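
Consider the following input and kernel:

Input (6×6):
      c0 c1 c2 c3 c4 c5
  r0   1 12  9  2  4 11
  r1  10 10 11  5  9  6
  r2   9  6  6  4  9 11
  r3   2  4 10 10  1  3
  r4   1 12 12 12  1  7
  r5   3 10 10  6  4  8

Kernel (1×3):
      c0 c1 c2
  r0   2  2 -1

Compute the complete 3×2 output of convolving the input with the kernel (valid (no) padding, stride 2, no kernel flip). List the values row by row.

17 18
24 11
14 47

Output[0,0]: The receptive field on the input at this output position is [1 12 9]. Elementwise product with the kernel and sum: 1·2 + 12·2 + 9·-1.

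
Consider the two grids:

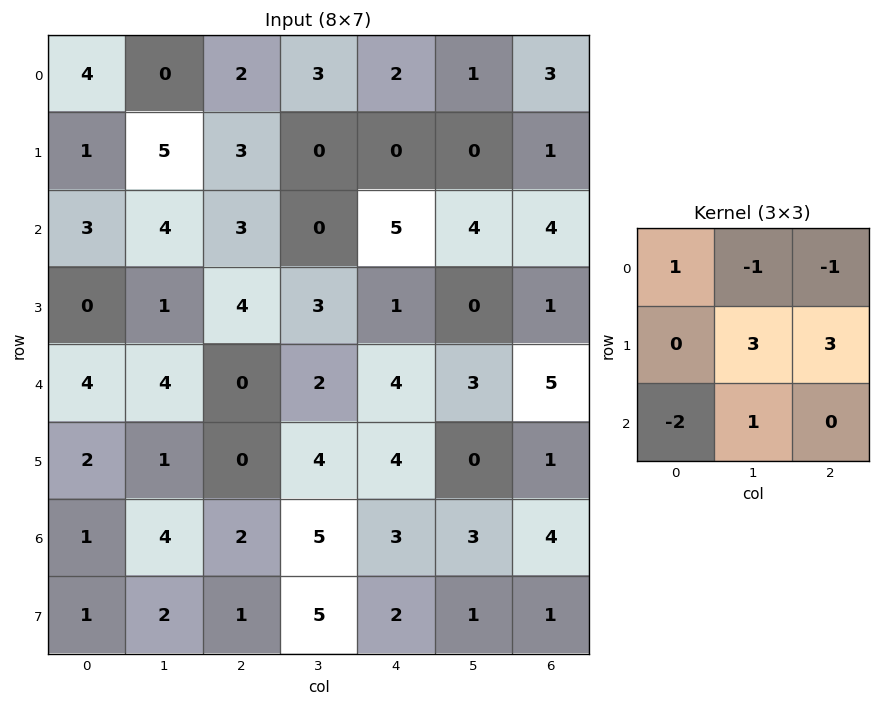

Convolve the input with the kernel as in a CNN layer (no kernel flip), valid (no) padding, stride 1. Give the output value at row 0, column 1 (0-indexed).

-1

The receptive field on the input at this output position is [0 2 3 / 5 3 0 / 4 3 0]. Elementwise product with the kernel and sum: 0·1 + 2·-1 + 3·-1 + 3·3 + 0·3 + 4·-2 + 3·1.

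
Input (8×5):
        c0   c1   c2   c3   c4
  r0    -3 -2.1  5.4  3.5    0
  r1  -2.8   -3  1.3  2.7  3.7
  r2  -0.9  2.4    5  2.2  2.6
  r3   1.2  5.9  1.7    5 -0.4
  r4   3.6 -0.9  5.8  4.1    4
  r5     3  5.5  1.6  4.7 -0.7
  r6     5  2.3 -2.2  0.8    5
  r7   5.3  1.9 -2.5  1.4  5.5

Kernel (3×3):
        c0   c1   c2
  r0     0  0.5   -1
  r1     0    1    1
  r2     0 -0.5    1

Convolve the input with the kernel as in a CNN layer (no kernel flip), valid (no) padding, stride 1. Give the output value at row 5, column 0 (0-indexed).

The receptive field on the input at this output position is [3 5.5 1.6 / 5 2.3 -2.2 / 5.3 1.9 -2.5]. Elementwise product with the kernel and sum: 5.5·0.5 + 1.6·-1 + 2.3·1 + -2.2·1 + 1.9·-0.5 + -2.5·1.

-2.2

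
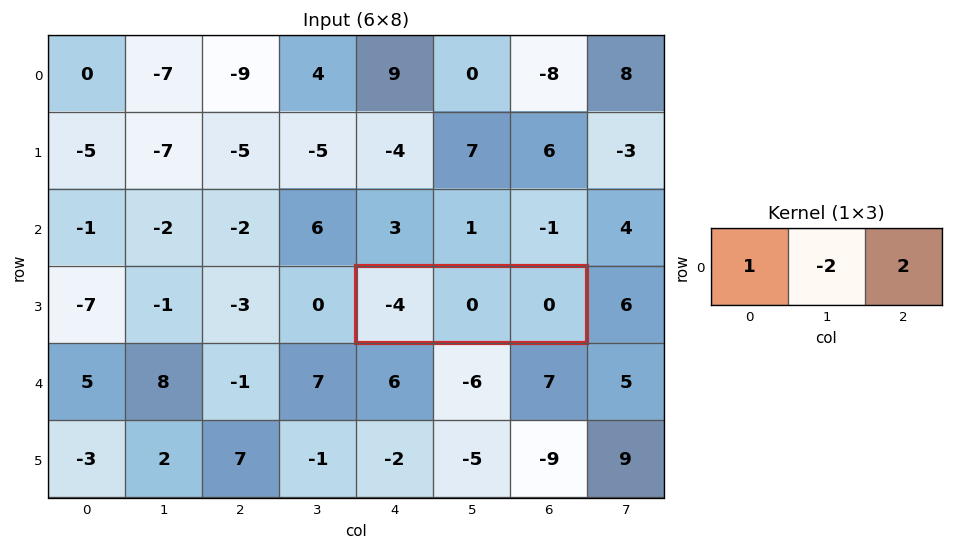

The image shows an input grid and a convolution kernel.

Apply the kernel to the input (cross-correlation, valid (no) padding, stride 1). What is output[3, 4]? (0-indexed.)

-4

The receptive field on the input at this output position is [-4 0 0]. Elementwise product with the kernel and sum: -4·1 + 0·-2 + 0·2.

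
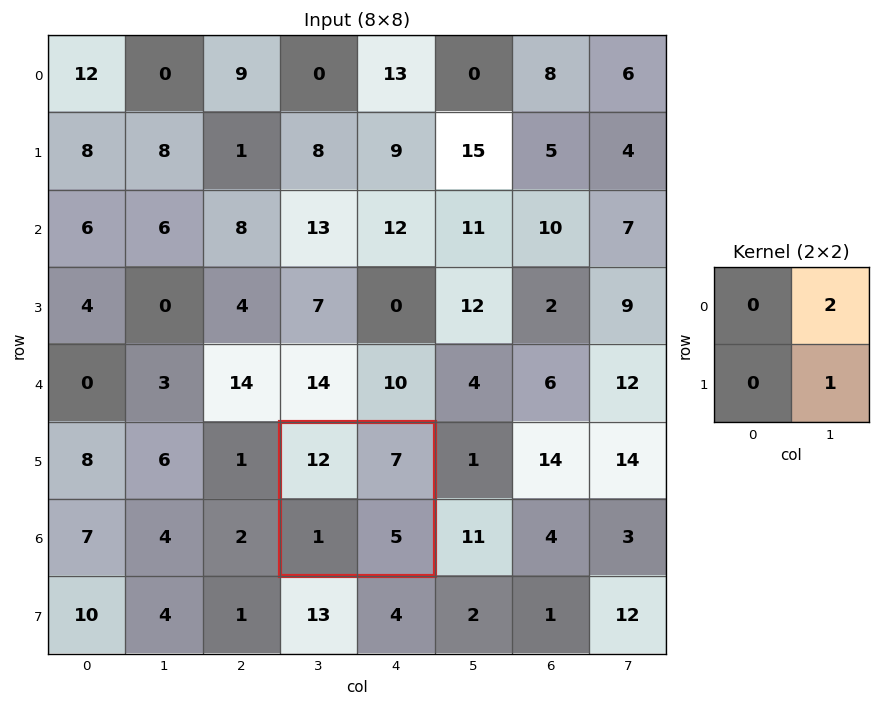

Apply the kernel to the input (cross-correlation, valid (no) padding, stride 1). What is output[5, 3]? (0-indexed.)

19

The receptive field on the input at this output position is [12 7 / 1 5]. Elementwise product with the kernel and sum: 7·2 + 5·1.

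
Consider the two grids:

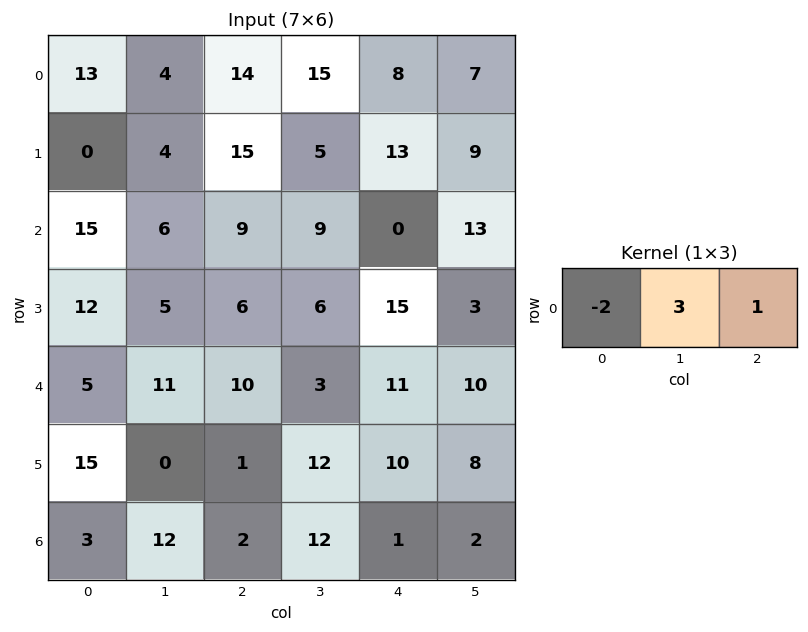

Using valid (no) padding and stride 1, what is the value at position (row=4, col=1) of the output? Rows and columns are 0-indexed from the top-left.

11

The receptive field on the input at this output position is [11 10 3]. Elementwise product with the kernel and sum: 11·-2 + 10·3 + 3·1.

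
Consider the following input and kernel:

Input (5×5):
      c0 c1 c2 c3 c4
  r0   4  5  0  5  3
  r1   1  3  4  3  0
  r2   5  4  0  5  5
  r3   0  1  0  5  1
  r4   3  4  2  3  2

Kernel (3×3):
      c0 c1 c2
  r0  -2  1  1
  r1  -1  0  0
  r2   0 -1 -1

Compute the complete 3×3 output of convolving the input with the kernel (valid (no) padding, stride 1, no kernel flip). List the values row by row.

Output[0,0]: The receptive field on the input at this output position is [4 5 0 / 1 3 4 / 5 4 0]. Elementwise product with the kernel and sum: 4·-2 + 5·1 + 0·1 + 1·-1 + 4·-1 + 0·-1.

-8 -13 -6
-1 -8 -11
-12 -9 5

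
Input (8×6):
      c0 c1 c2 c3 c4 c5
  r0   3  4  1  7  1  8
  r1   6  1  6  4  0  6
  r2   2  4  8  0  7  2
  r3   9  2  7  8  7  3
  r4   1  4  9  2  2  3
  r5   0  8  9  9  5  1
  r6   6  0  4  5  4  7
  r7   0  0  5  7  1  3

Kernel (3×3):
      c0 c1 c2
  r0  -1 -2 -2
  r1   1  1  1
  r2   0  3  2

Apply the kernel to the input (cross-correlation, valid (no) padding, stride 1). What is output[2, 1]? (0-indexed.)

28

The receptive field on the input at this output position is [4 8 0 / 2 7 8 / 4 9 2]. Elementwise product with the kernel and sum: 4·-1 + 8·-2 + 0·-2 + 2·1 + 7·1 + 8·1 + 9·3 + 2·2.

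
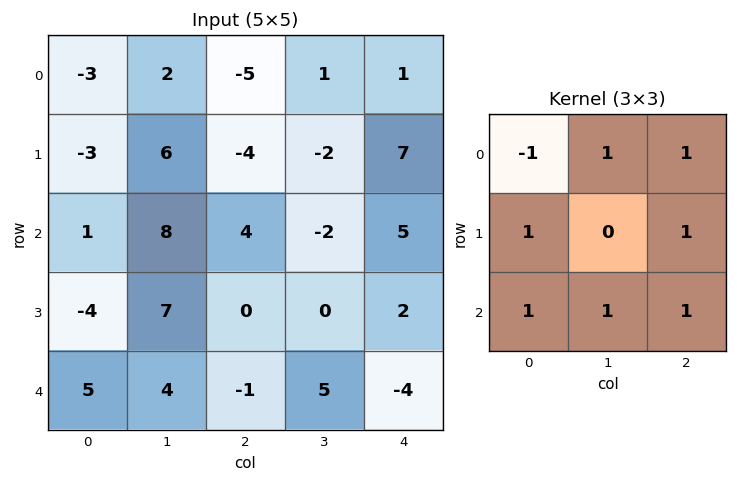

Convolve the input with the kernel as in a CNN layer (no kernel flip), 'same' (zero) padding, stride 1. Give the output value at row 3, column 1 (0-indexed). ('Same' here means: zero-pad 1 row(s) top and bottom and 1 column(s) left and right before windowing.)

The receptive field on the zero-padded input at this output position is [1 8 4 / -4 7 0 / 5 4 -1]. Elementwise product with the kernel and sum: 1·-1 + 8·1 + 4·1 + -4·1 + 0·1 + 5·1 + 4·1 + -1·1.

15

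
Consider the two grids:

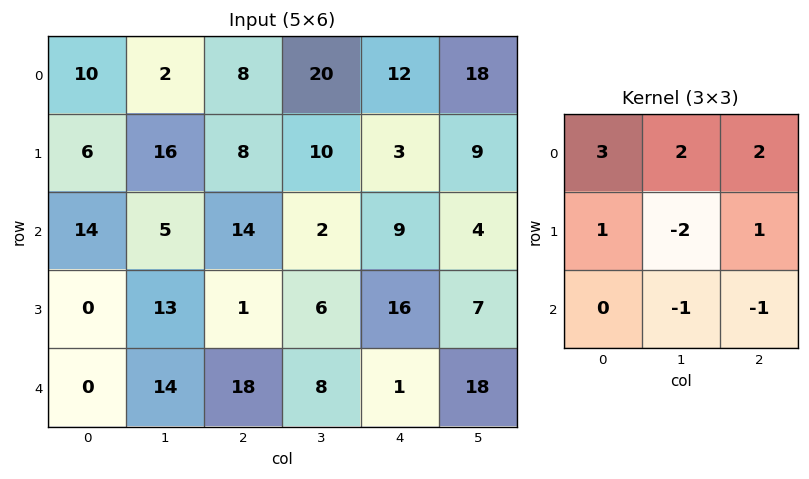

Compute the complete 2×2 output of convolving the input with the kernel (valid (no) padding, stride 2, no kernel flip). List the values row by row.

13 68
23 60

Output[0,0]: The receptive field on the input at this output position is [10 2 8 / 6 16 8 / 14 5 14]. Elementwise product with the kernel and sum: 10·3 + 2·2 + 8·2 + 6·1 + 16·-2 + 8·1 + 5·-1 + 14·-1.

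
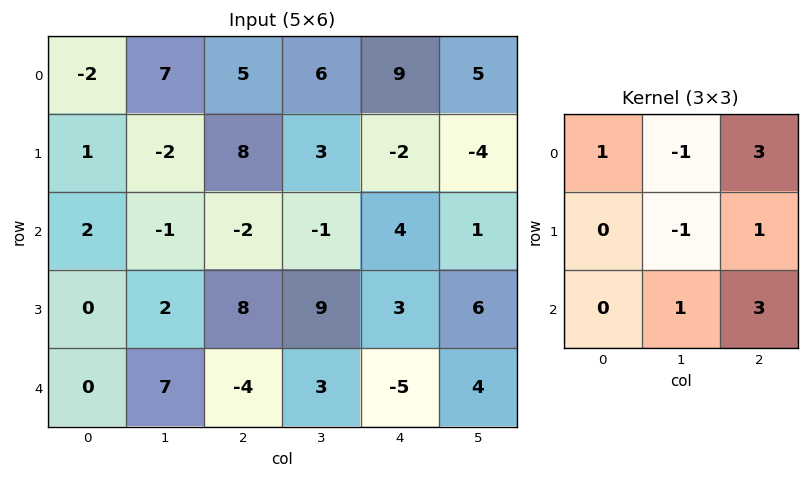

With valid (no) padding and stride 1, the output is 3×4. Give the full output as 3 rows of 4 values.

Output[0,0]: The receptive field on the input at this output position is [-2 7 5 / 1 -2 8 / 2 -1 -2]. Elementwise product with the kernel and sum: -2·1 + 7·-1 + 5·3 + -2·-1 + 8·1 + -1·1 + -2·3.

9 10 32 17
52 35 22 11
-2 4 -7 8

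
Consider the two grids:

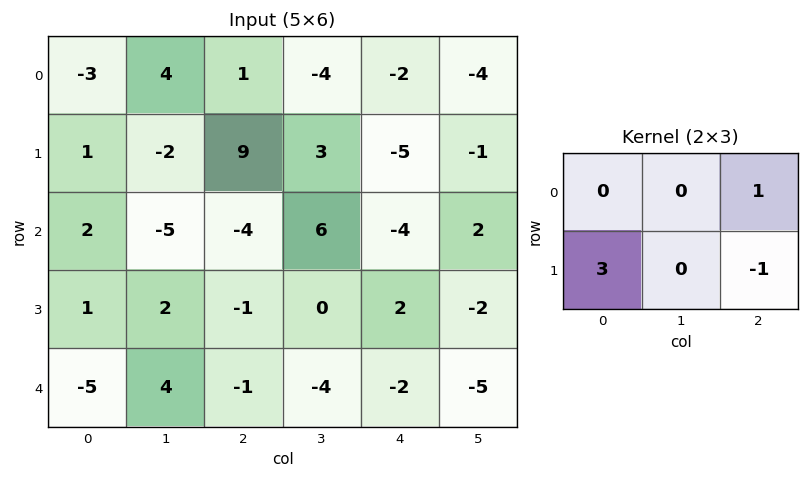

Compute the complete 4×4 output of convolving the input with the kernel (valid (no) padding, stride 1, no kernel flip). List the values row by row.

Output[0,0]: The receptive field on the input at this output position is [-3 4 1 / 1 -2 9]. Elementwise product with the kernel and sum: 1·1 + 1·3 + 9·-1.

-5 -13 30 6
19 -18 -13 15
0 12 -9 4
-15 16 1 -9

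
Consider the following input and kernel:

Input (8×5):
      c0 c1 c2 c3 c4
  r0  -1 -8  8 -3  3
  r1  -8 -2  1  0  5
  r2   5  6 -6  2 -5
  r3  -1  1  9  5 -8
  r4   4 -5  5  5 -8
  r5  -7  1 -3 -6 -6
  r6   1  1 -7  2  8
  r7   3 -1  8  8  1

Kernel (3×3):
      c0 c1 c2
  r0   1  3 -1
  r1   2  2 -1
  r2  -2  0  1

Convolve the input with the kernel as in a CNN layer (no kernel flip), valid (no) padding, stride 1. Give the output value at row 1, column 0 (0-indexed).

24

The receptive field on the input at this output position is [-8 -2 1 / 5 6 -6 / -1 1 9]. Elementwise product with the kernel and sum: -8·1 + -2·3 + 1·-1 + 5·2 + 6·2 + -6·-1 + -1·-2 + 9·1.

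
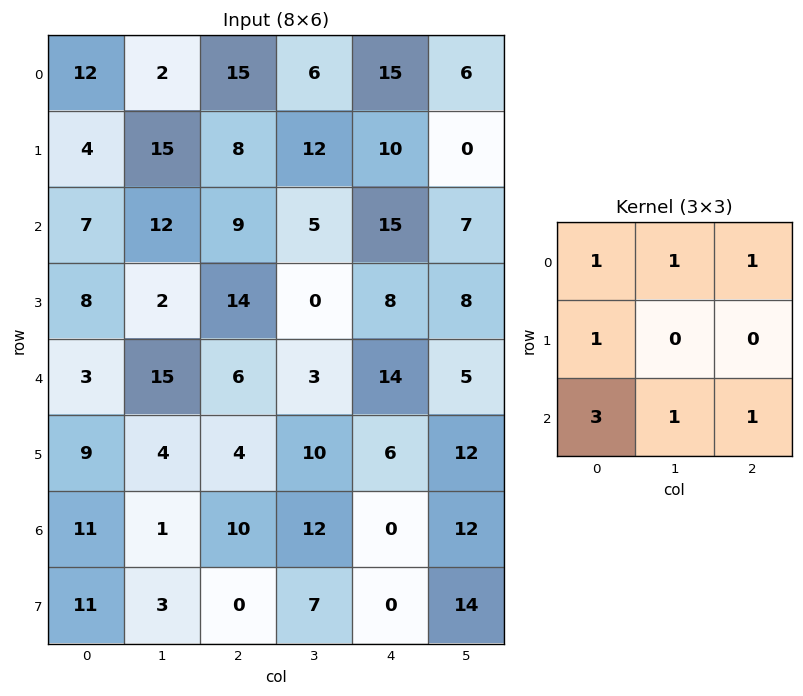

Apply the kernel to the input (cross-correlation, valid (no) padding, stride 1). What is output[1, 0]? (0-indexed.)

74

The receptive field on the input at this output position is [4 15 8 / 7 12 9 / 8 2 14]. Elementwise product with the kernel and sum: 4·1 + 15·1 + 8·1 + 7·1 + 8·3 + 2·1 + 14·1.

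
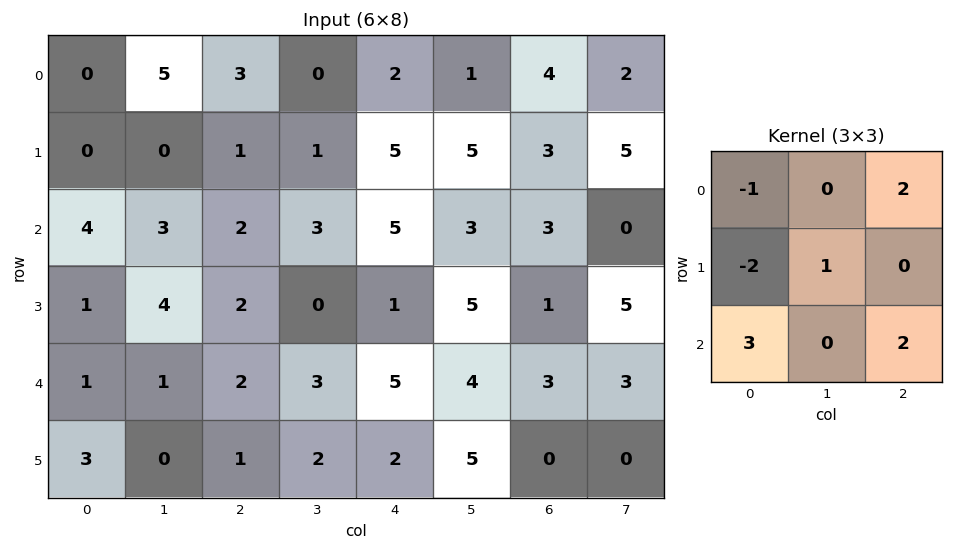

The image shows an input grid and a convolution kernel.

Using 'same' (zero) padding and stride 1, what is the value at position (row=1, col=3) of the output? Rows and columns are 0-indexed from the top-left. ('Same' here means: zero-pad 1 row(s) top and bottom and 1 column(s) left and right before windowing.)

16

The receptive field on the zero-padded input at this output position is [3 0 2 / 1 1 5 / 2 3 5]. Elementwise product with the kernel and sum: 3·-1 + 2·2 + 1·-2 + 1·1 + 2·3 + 5·2.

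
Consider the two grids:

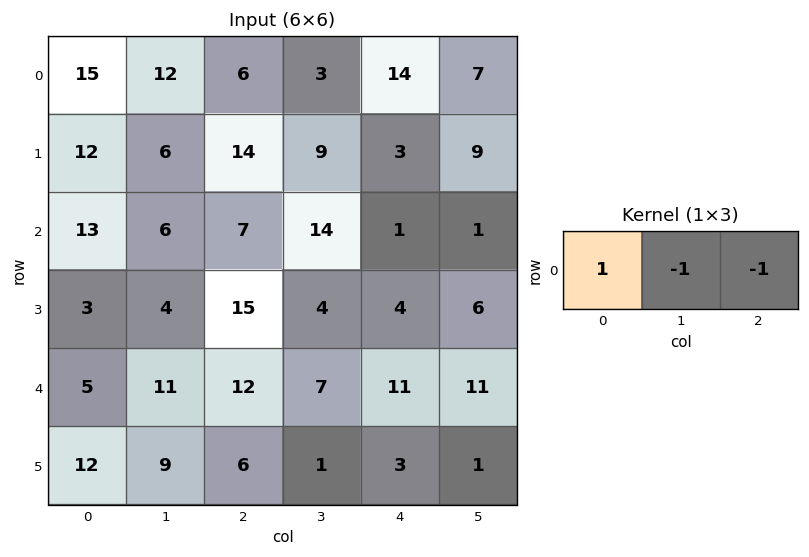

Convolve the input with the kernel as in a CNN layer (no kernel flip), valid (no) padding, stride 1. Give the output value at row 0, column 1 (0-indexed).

3

The receptive field on the input at this output position is [12 6 3]. Elementwise product with the kernel and sum: 12·1 + 6·-1 + 3·-1.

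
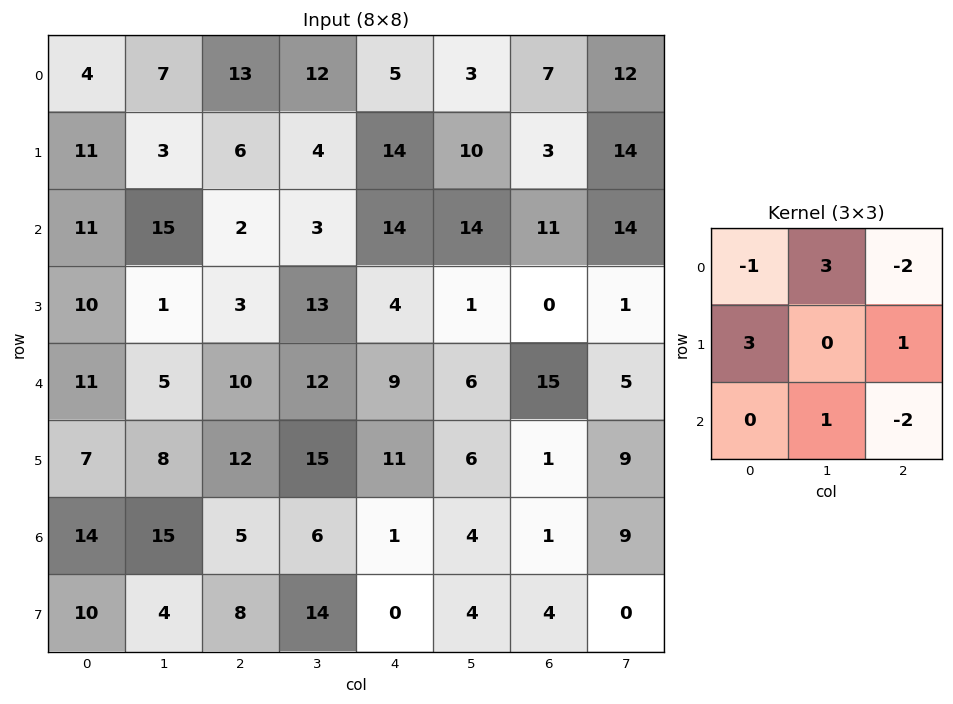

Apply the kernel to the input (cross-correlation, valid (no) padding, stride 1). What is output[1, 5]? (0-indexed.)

25

The receptive field on the input at this output position is [10 3 14 / 14 11 14 / 1 0 1]. Elementwise product with the kernel and sum: 10·-1 + 3·3 + 14·-2 + 14·3 + 14·1 + 0·1 + 1·-2.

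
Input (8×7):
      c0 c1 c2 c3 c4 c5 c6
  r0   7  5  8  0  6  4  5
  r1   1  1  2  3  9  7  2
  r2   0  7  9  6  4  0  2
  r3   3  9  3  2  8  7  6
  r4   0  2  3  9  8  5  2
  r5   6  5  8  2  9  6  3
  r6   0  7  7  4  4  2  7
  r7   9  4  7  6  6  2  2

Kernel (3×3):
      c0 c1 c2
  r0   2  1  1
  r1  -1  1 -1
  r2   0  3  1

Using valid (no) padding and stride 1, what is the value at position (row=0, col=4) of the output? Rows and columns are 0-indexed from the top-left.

The receptive field on the input at this output position is [6 4 5 / 9 7 2 / 4 0 2]. Elementwise product with the kernel and sum: 6·2 + 4·1 + 5·1 + 9·-1 + 7·1 + 2·-1 + 0·3 + 2·1.

19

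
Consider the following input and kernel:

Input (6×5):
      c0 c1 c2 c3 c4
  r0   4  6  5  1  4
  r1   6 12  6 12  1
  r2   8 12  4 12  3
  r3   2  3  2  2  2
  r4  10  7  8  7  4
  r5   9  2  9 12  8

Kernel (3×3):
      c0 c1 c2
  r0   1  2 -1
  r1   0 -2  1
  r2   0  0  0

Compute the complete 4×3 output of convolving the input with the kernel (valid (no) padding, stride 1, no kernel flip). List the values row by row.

Output[0,0]: The receptive field on the input at this output position is [4 6 5 / 6 12 6 / 8 12 4]. Elementwise product with the kernel and sum: 4·1 + 6·2 + 5·-1 + 12·-2 + 6·1.

-7 15 -20
4 16 8
24 6 23
0 -4 -6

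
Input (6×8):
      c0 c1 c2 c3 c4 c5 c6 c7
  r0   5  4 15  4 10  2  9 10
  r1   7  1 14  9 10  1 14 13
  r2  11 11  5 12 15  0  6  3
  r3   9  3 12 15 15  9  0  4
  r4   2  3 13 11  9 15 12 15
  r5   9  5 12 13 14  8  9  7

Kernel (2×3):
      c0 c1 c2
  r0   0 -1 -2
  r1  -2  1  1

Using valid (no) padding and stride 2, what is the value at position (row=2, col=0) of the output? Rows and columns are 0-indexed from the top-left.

-30

The receptive field on the input at this output position is [2 3 13 / 9 5 12]. Elementwise product with the kernel and sum: 3·-1 + 13·-2 + 9·-2 + 5·1 + 12·1.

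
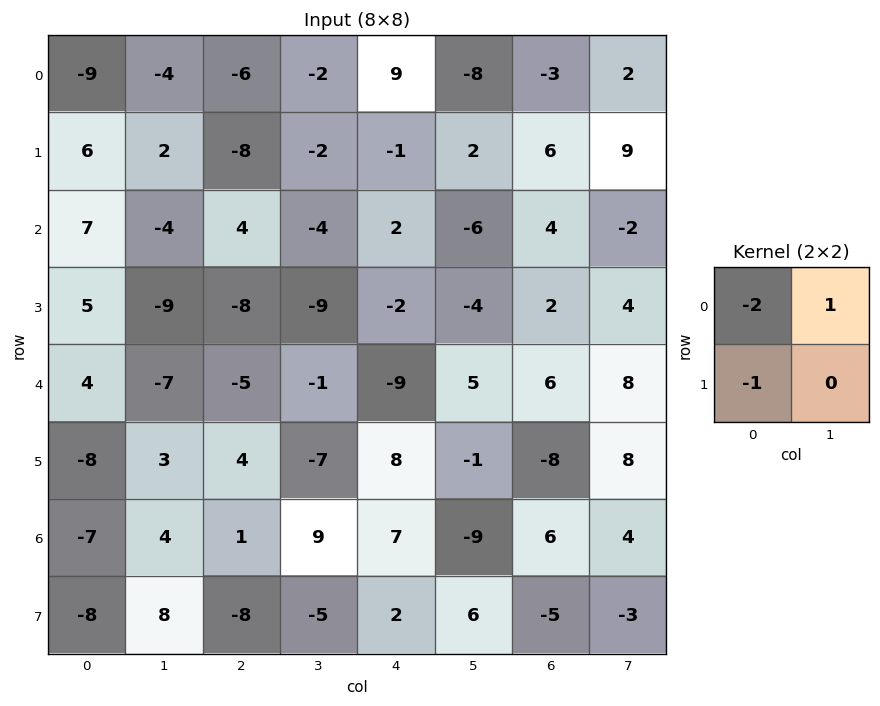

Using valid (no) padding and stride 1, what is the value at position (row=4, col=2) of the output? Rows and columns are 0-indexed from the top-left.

The receptive field on the input at this output position is [-5 -1 / 4 -7]. Elementwise product with the kernel and sum: -5·-2 + -1·1 + 4·-1.

5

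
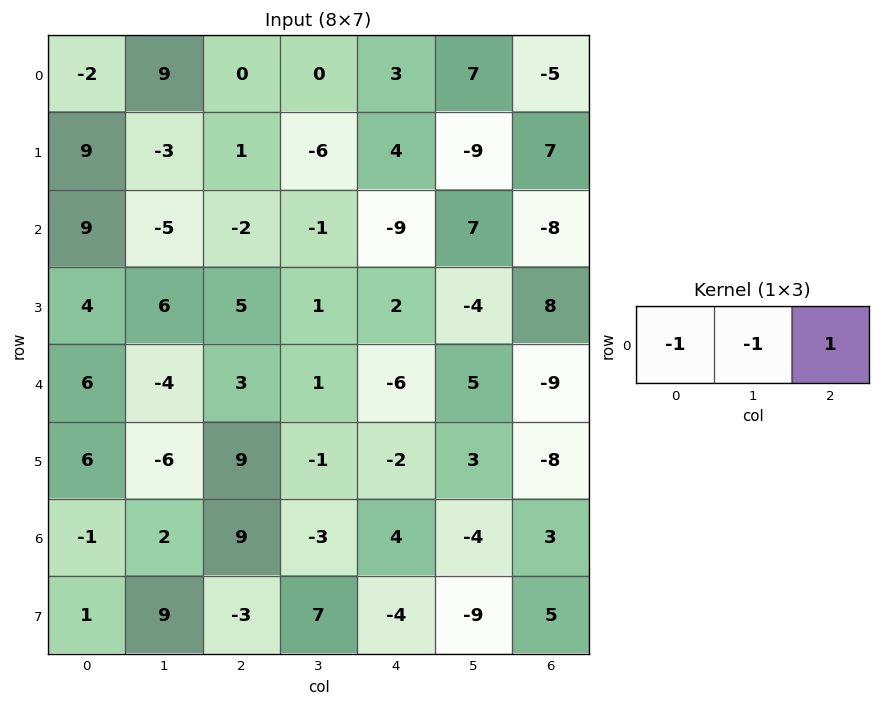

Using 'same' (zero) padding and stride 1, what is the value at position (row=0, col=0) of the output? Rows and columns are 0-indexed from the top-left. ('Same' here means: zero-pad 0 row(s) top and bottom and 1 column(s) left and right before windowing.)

11

The receptive field on the zero-padded input at this output position is [0 -2 9]. Elementwise product with the kernel and sum: 0·-1 + -2·-1 + 9·1.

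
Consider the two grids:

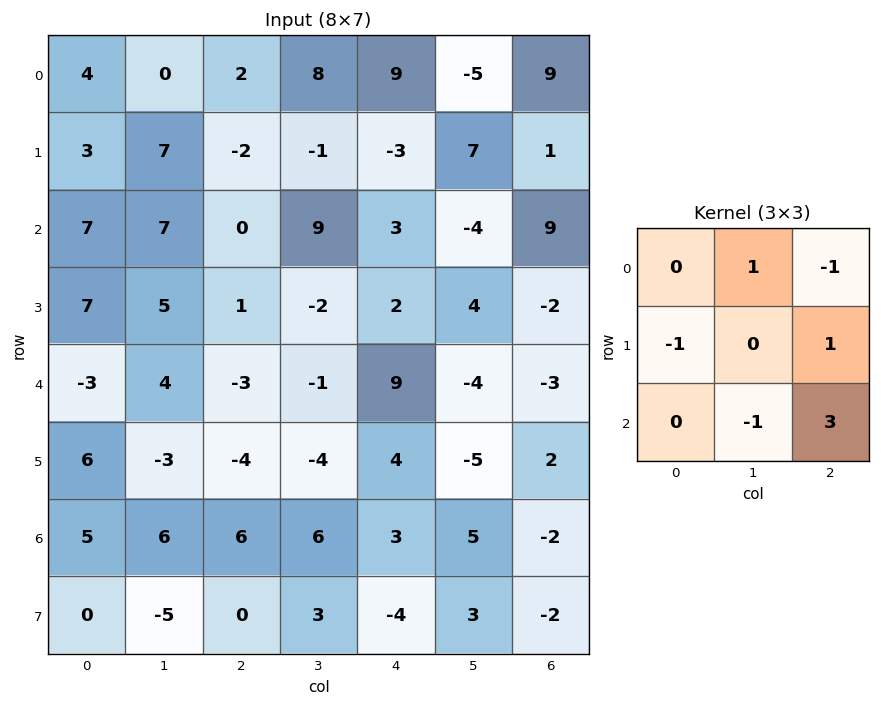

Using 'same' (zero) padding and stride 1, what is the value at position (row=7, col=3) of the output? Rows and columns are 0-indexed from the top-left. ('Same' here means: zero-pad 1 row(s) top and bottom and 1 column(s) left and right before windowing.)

The receptive field on the zero-padded input at this output position is [6 6 3 / 0 3 -4 / 0 0 0]. Elementwise product with the kernel and sum: 6·1 + 3·-1 + 0·-1 + -4·1 + 0·-1 + 0·3.

-1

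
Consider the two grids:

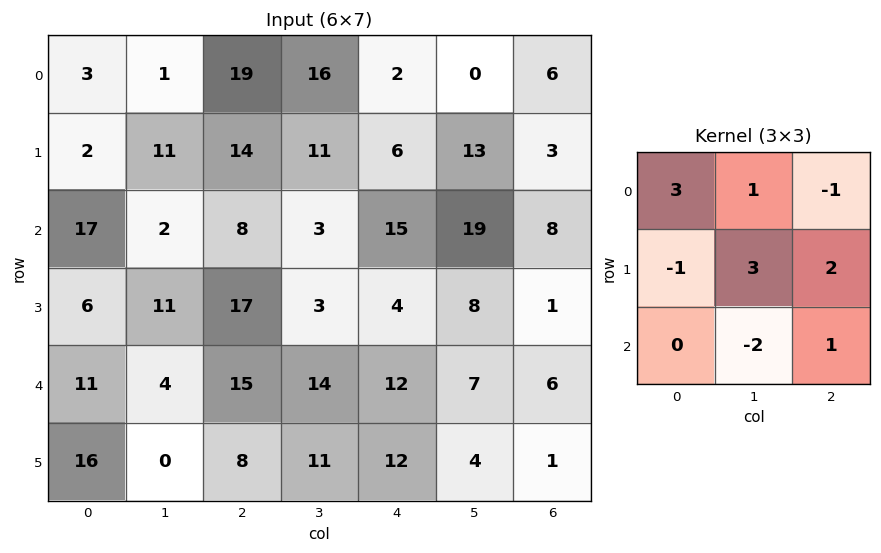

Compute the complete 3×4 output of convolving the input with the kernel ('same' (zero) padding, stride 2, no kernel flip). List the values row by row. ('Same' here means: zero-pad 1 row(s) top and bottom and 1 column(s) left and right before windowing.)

18 71 -9 12
45 33 106 45
4 111 21 34

Output[0,0]: The receptive field on the zero-padded input at this output position is [0 0 0 / 0 3 1 / 0 2 11]. Elementwise product with the kernel and sum: 0·3 + 0·1 + 0·-1 + 0·-1 + 3·3 + 1·2 + 2·-2 + 11·1.
Output[0,1]: The receptive field on the zero-padded input at this output position is [0 0 0 / 1 19 16 / 11 14 11]. Elementwise product with the kernel and sum: 0·3 + 0·1 + 0·-1 + 1·-1 + 19·3 + 16·2 + 14·-2 + 11·1.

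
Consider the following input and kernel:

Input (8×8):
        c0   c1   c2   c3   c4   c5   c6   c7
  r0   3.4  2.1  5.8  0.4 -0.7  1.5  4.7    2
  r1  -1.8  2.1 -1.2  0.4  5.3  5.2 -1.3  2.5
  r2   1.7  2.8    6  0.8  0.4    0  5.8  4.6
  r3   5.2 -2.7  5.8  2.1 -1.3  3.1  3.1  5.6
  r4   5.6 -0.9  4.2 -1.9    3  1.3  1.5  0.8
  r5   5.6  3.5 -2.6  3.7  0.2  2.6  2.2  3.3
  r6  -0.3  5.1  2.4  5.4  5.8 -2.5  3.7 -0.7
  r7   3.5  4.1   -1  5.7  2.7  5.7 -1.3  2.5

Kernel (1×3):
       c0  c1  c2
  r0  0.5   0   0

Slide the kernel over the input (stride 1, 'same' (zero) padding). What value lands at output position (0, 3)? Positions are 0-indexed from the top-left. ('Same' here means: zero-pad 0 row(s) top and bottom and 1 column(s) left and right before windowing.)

The receptive field on the zero-padded input at this output position is [5.8 0.4 -0.7]. Elementwise product with the kernel and sum: 5.8·0.5.

2.9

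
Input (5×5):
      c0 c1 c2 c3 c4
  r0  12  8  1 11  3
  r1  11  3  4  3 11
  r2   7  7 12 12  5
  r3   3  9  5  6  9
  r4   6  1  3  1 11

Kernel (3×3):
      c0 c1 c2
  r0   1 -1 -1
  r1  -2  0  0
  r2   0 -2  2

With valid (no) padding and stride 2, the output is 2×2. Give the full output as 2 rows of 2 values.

-9 -35
-14 5

Output[0,0]: The receptive field on the input at this output position is [12 8 1 / 11 3 4 / 7 7 12]. Elementwise product with the kernel and sum: 12·1 + 8·-1 + 1·-1 + 11·-2 + 7·-2 + 12·2.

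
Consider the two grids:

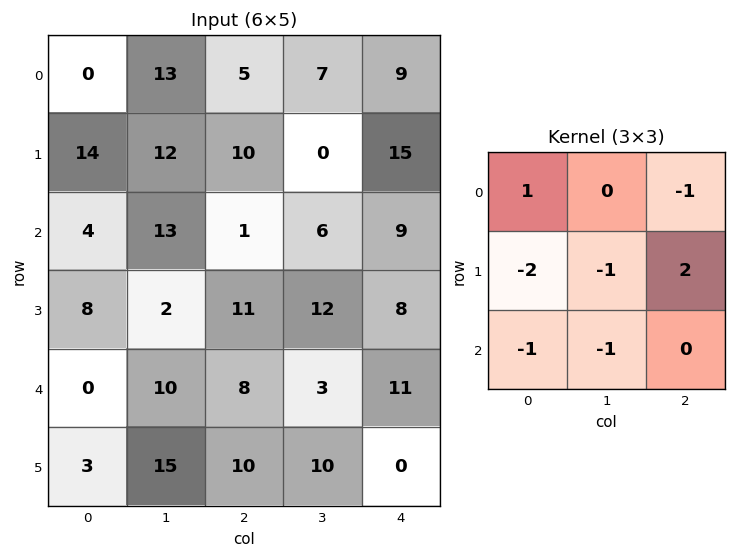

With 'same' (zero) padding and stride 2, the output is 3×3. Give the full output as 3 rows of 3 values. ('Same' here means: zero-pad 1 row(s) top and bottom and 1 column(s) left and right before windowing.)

12 -39 -38
2 -16 -41
15 -57 -15

Output[0,0]: The receptive field on the zero-padded input at this output position is [0 0 0 / 0 0 13 / 0 14 12]. Elementwise product with the kernel and sum: 0·1 + 0·-1 + 0·-2 + 0·-1 + 13·2 + 0·-1 + 14·-1.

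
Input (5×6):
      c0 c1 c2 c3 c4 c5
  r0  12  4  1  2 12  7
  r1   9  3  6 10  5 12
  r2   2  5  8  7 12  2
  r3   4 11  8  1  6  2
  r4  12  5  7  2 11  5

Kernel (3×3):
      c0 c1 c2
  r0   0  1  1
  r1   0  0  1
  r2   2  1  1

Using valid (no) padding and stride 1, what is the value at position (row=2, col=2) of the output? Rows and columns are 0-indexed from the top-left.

52

The receptive field on the input at this output position is [8 7 12 / 8 1 6 / 7 2 11]. Elementwise product with the kernel and sum: 7·1 + 12·1 + 6·1 + 7·2 + 2·1 + 11·1.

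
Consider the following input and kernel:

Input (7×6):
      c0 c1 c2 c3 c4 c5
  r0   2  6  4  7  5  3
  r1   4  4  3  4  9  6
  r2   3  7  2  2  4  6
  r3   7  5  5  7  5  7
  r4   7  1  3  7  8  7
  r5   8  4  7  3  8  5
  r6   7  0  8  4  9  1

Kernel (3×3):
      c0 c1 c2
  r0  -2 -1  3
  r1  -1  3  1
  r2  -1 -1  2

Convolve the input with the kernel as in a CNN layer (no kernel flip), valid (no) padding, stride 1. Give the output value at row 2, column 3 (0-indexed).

24

The receptive field on the input at this output position is [2 4 6 / 7 5 7 / 7 8 7]. Elementwise product with the kernel and sum: 2·-2 + 4·-1 + 6·3 + 7·-1 + 5·3 + 7·1 + 7·-1 + 8·-1 + 7·2.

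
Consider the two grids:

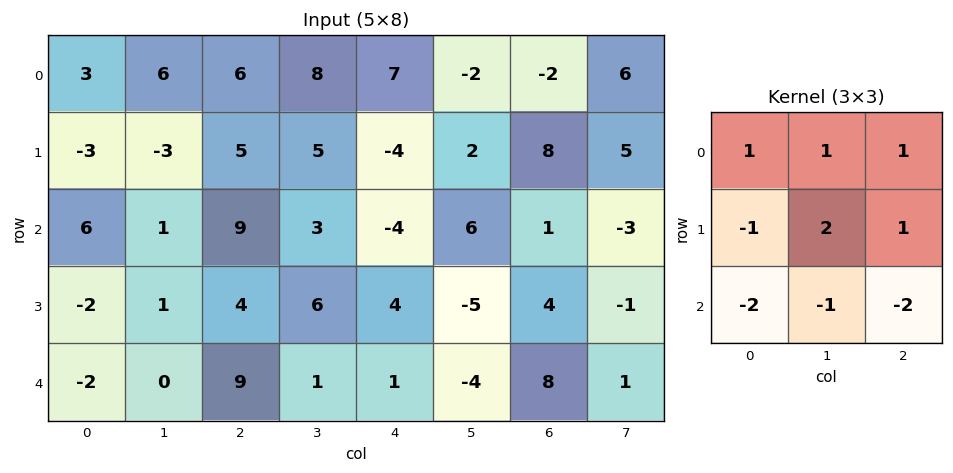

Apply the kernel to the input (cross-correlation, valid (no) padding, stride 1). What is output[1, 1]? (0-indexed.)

9

The receptive field on the input at this output position is [-3 5 5 / 1 9 3 / 1 4 6]. Elementwise product with the kernel and sum: -3·1 + 5·1 + 5·1 + 1·-1 + 9·2 + 3·1 + 1·-2 + 4·-1 + 6·-2.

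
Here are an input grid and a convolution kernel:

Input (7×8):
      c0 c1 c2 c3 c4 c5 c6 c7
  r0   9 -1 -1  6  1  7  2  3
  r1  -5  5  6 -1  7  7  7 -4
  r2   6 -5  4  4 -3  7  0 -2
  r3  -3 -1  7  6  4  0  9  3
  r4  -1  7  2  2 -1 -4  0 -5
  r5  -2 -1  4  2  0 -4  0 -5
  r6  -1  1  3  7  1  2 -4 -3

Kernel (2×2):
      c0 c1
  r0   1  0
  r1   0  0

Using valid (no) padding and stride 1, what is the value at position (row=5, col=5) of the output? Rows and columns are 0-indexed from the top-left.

The receptive field on the input at this output position is [-4 0 / 2 -4]. Elementwise product with the kernel and sum: -4·1.

-4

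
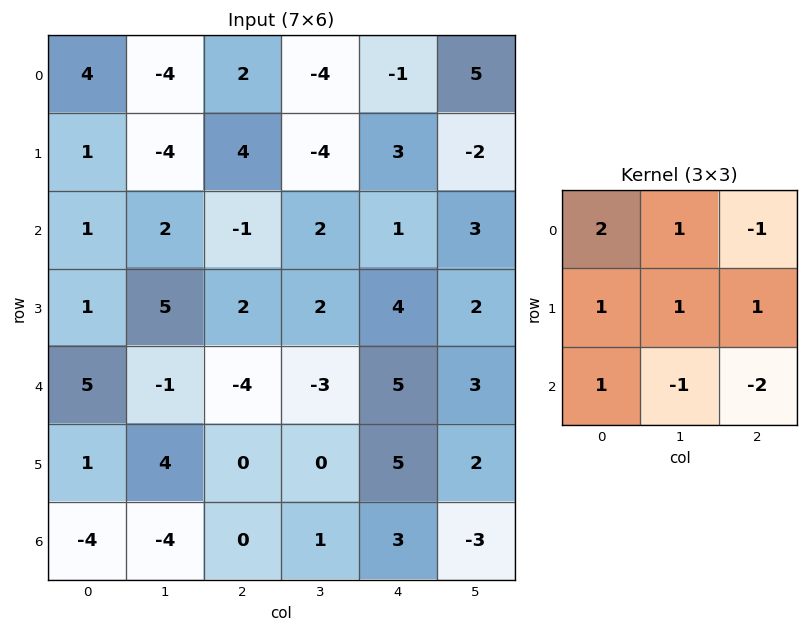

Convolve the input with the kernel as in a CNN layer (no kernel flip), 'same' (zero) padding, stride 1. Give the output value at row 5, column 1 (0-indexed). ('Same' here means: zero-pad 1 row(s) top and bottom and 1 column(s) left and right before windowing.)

18

The receptive field on the zero-padded input at this output position is [5 -1 -4 / 1 4 0 / -4 -4 0]. Elementwise product with the kernel and sum: 5·2 + -1·1 + -4·-1 + 1·1 + 4·1 + 0·1 + -4·1 + -4·-1 + 0·-2.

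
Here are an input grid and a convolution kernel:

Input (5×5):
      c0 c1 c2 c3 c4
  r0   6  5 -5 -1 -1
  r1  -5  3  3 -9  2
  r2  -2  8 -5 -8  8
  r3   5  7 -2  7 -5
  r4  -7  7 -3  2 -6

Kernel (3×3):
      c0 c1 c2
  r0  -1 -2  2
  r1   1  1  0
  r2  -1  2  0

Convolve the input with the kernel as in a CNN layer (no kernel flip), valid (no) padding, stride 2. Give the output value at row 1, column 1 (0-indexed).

49

The receptive field on the input at this output position is [-5 -8 8 / -2 7 -5 / -3 2 -6]. Elementwise product with the kernel and sum: -5·-1 + -8·-2 + 8·2 + -2·1 + 7·1 + -3·-1 + 2·2.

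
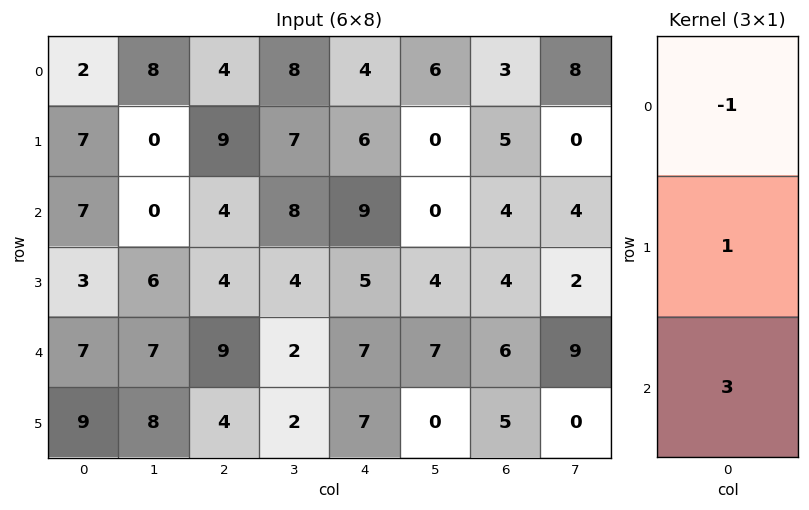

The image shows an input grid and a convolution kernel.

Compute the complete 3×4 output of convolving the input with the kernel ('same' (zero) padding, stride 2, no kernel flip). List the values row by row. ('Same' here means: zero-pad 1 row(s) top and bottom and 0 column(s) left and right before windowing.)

Output[0,0]: The receptive field on the zero-padded input at this output position is [0 / 2 / 7]. Elementwise product with the kernel and sum: 0·-1 + 2·1 + 7·3.
Output[0,1]: The receptive field on the zero-padded input at this output position is [0 / 4 / 9]. Elementwise product with the kernel and sum: 0·-1 + 4·1 + 9·3.

23 31 22 18
9 7 18 11
31 17 23 17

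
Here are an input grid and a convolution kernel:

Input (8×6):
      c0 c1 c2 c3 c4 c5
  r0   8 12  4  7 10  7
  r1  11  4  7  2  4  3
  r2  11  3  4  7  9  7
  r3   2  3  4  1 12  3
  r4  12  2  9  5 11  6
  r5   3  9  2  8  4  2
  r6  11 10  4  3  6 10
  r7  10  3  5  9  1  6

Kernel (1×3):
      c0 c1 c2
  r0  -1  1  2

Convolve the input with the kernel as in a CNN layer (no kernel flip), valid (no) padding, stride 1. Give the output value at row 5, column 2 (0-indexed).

The receptive field on the input at this output position is [2 8 4]. Elementwise product with the kernel and sum: 2·-1 + 8·1 + 4·2.

14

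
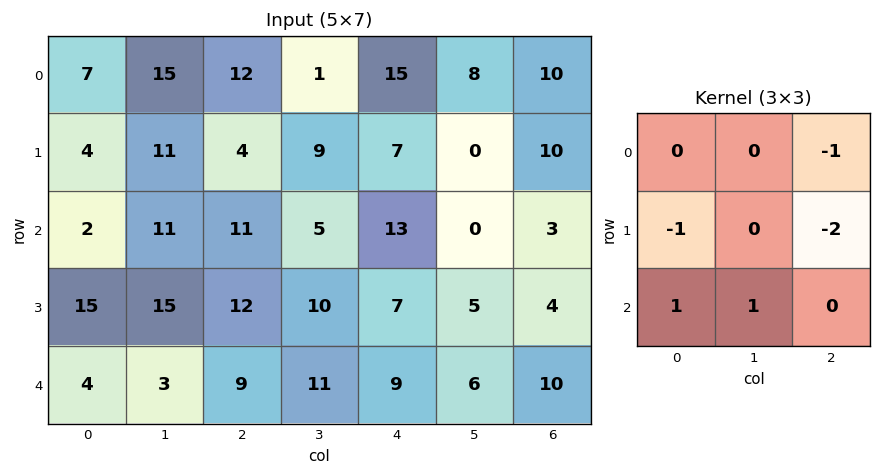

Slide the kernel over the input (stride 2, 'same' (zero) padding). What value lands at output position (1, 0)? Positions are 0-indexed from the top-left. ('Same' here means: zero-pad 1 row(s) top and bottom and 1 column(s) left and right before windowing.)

The receptive field on the zero-padded input at this output position is [0 4 11 / 0 2 11 / 0 15 15]. Elementwise product with the kernel and sum: 11·-1 + 0·-1 + 11·-2 + 0·1 + 15·1.

-18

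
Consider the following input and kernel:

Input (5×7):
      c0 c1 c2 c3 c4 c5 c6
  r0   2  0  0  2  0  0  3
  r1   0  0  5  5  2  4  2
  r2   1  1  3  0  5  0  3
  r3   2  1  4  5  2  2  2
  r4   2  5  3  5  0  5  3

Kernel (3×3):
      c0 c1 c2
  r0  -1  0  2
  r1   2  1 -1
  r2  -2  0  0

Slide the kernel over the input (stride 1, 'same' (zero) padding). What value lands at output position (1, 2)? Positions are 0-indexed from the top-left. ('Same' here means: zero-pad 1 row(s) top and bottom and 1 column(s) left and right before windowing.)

2

The receptive field on the zero-padded input at this output position is [0 0 2 / 0 5 5 / 1 3 0]. Elementwise product with the kernel and sum: 0·-1 + 2·2 + 0·2 + 5·1 + 5·-1 + 1·-2.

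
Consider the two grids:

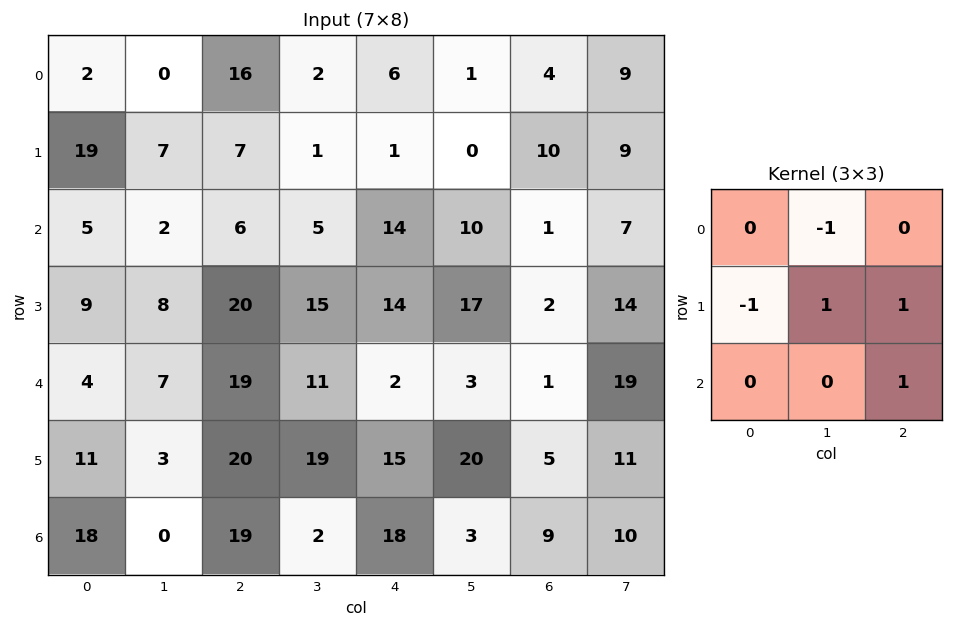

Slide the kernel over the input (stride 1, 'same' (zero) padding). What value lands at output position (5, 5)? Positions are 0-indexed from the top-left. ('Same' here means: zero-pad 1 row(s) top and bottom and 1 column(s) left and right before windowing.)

The receptive field on the zero-padded input at this output position is [2 3 1 / 15 20 5 / 18 3 9]. Elementwise product with the kernel and sum: 3·-1 + 15·-1 + 20·1 + 5·1 + 9·1.

16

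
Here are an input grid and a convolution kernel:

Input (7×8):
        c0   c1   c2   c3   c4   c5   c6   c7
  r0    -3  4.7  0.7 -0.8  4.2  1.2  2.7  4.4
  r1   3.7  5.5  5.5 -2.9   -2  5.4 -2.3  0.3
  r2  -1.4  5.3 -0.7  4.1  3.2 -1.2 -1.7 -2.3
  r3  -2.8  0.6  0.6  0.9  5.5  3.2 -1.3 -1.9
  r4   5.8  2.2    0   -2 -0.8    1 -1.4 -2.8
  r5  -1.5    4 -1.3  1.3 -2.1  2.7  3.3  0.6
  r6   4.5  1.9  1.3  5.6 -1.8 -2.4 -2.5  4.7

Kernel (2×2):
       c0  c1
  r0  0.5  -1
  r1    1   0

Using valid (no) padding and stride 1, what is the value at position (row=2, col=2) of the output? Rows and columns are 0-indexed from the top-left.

The receptive field on the input at this output position is [-0.7 4.1 / 0.6 0.9]. Elementwise product with the kernel and sum: -0.7·0.5 + 4.1·-1 + 0.6·1.

-3.85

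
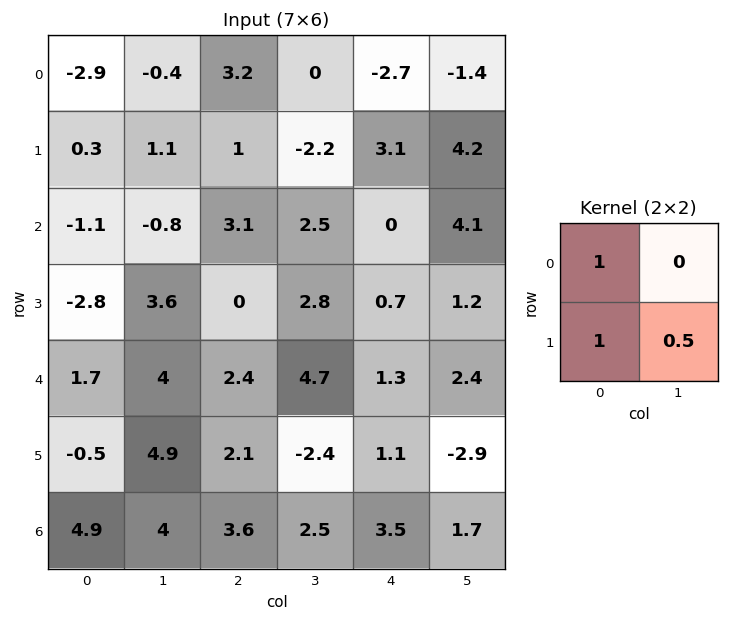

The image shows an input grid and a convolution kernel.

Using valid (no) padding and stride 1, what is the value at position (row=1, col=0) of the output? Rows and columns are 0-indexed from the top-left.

-1.2

The receptive field on the input at this output position is [0.3 1.1 / -1.1 -0.8]. Elementwise product with the kernel and sum: 0.3·1 + -1.1·1 + -0.8·0.5.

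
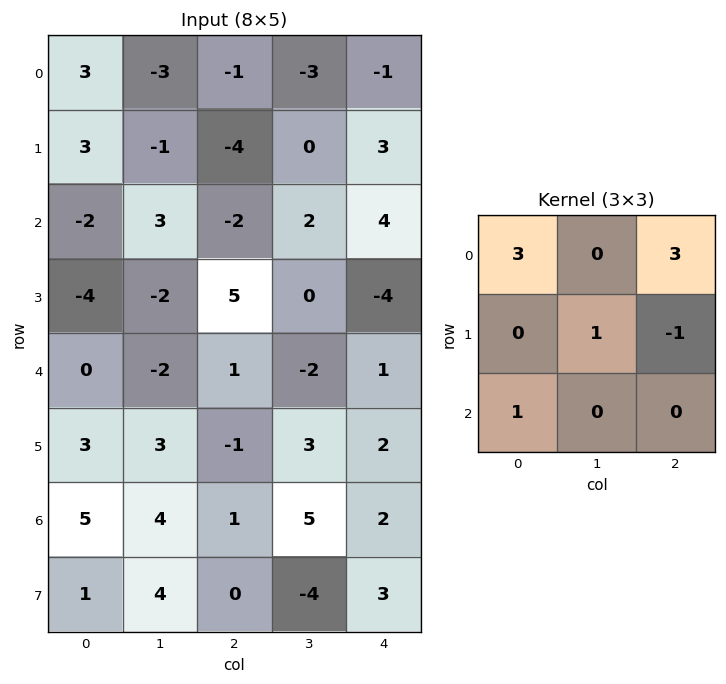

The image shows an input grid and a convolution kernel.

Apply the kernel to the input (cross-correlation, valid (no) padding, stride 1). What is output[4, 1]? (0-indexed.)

The receptive field on the input at this output position is [-2 1 -2 / 3 -1 3 / 4 1 5]. Elementwise product with the kernel and sum: -2·3 + -2·3 + -1·1 + 3·-1 + 4·1.

-12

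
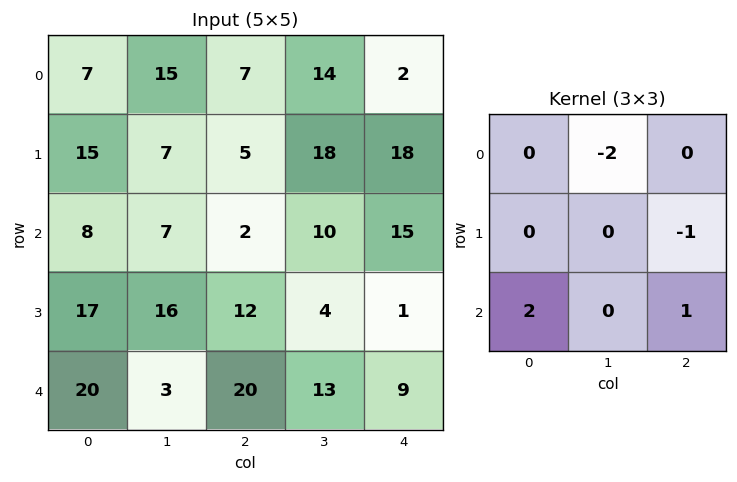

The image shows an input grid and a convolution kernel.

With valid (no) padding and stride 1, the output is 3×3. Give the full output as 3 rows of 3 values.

Output[0,0]: The receptive field on the input at this output position is [7 15 7 / 15 7 5 / 8 7 2]. Elementwise product with the kernel and sum: 15·-2 + 5·-1 + 8·2 + 2·1.

-17 -8 -27
30 16 -26
34 11 28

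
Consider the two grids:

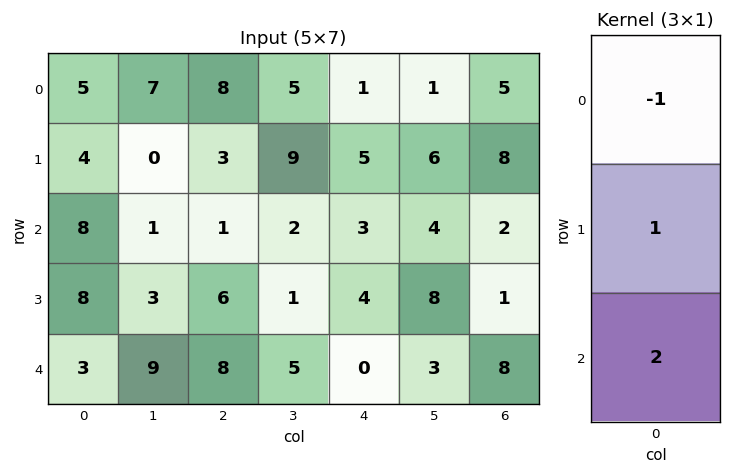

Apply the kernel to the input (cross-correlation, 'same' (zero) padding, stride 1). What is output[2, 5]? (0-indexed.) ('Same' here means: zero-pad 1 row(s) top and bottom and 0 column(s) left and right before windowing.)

14

The receptive field on the zero-padded input at this output position is [6 / 4 / 8]. Elementwise product with the kernel and sum: 6·-1 + 4·1 + 8·2.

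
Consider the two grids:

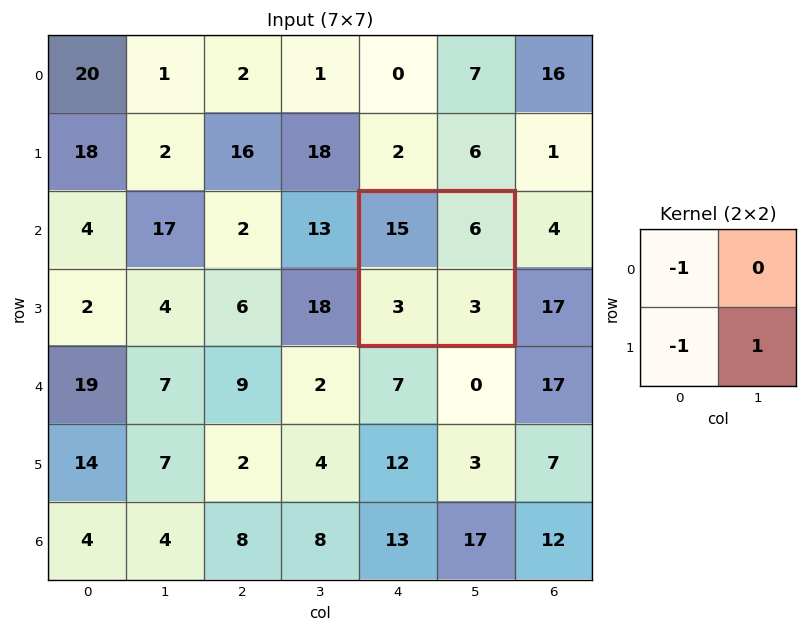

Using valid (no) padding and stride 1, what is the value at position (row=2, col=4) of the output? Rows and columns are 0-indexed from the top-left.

The receptive field on the input at this output position is [15 6 / 3 3]. Elementwise product with the kernel and sum: 15·-1 + 3·-1 + 3·1.

-15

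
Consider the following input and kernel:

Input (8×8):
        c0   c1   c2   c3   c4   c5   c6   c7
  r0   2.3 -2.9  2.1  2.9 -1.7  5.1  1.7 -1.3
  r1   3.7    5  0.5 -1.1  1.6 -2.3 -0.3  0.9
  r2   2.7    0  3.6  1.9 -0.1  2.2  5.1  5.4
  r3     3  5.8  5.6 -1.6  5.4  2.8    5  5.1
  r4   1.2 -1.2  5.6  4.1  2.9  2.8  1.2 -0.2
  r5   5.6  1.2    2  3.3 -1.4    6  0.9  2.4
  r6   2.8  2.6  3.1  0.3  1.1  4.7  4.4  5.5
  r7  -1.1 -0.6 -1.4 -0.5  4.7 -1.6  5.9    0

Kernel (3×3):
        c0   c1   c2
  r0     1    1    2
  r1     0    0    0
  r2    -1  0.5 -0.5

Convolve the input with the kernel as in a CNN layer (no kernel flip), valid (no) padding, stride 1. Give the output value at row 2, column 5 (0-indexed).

The receptive field on the input at this output position is [2.2 5.1 5.4 / 2.8 5 5.1 / 2.8 1.2 -0.2]. Elementwise product with the kernel and sum: 2.2·1 + 5.1·1 + 5.4·2 + 2.8·-1 + 1.2·0.5 + -0.2·-0.5.

16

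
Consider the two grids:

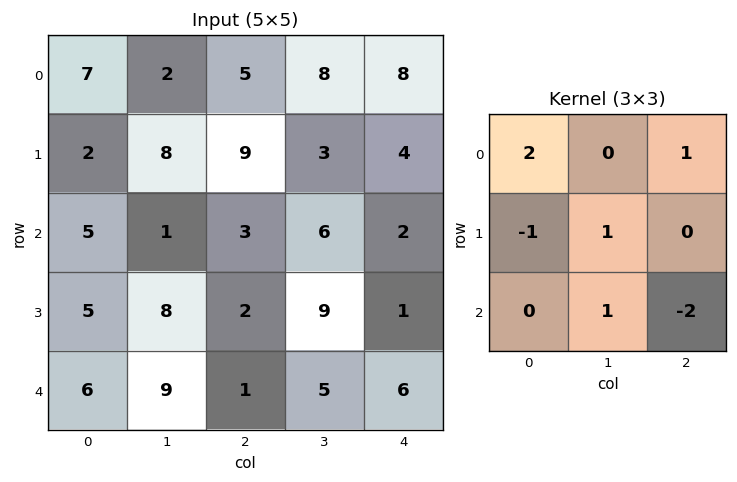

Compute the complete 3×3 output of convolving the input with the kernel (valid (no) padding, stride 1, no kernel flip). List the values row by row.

Output[0,0]: The receptive field on the input at this output position is [7 2 5 / 2 8 9 / 5 1 3]. Elementwise product with the kernel and sum: 7·2 + 5·1 + 2·-1 + 8·1 + 1·1 + 3·-2.

20 4 14
13 5 32
23 -7 8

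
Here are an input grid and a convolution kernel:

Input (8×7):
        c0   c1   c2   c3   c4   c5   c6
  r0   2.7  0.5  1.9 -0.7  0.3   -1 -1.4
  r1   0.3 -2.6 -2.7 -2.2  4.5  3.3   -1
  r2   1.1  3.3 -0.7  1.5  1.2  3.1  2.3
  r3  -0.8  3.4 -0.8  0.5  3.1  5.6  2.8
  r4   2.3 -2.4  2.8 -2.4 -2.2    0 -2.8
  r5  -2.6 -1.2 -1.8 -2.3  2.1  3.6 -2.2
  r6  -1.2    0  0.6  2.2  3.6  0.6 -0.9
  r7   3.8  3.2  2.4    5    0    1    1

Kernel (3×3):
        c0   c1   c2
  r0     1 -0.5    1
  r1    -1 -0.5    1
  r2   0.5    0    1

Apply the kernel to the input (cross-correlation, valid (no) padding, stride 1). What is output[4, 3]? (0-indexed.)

5.25

The receptive field on the input at this output position is [-2.4 -2.2 0 / -2.3 2.1 3.6 / 2.2 3.6 0.6]. Elementwise product with the kernel and sum: -2.4·1 + -2.2·-0.5 + 0·1 + -2.3·-1 + 2.1·-0.5 + 3.6·1 + 2.2·0.5 + 0.6·1.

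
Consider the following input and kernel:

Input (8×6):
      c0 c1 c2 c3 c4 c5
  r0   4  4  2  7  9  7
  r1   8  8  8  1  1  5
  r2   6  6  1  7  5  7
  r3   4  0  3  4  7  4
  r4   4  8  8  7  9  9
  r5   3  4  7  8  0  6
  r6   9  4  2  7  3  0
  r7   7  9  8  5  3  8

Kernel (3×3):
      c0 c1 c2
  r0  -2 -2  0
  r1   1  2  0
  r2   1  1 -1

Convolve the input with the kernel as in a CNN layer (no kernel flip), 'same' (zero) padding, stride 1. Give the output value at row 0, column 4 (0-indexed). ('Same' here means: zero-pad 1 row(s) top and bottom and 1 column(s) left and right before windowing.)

22

The receptive field on the zero-padded input at this output position is [0 0 0 / 7 9 7 / 1 1 5]. Elementwise product with the kernel and sum: 0·-2 + 0·-2 + 7·1 + 9·2 + 1·1 + 1·1 + 5·-1.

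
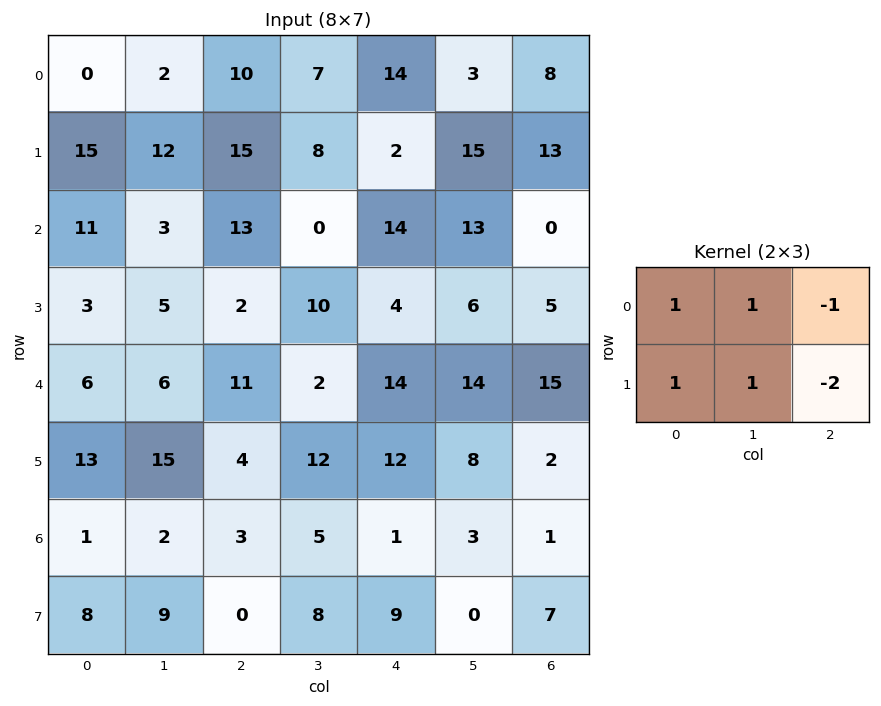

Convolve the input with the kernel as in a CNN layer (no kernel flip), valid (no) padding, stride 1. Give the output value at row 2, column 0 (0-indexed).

5

The receptive field on the input at this output position is [11 3 13 / 3 5 2]. Elementwise product with the kernel and sum: 11·1 + 3·1 + 13·-1 + 3·1 + 5·1 + 2·-2.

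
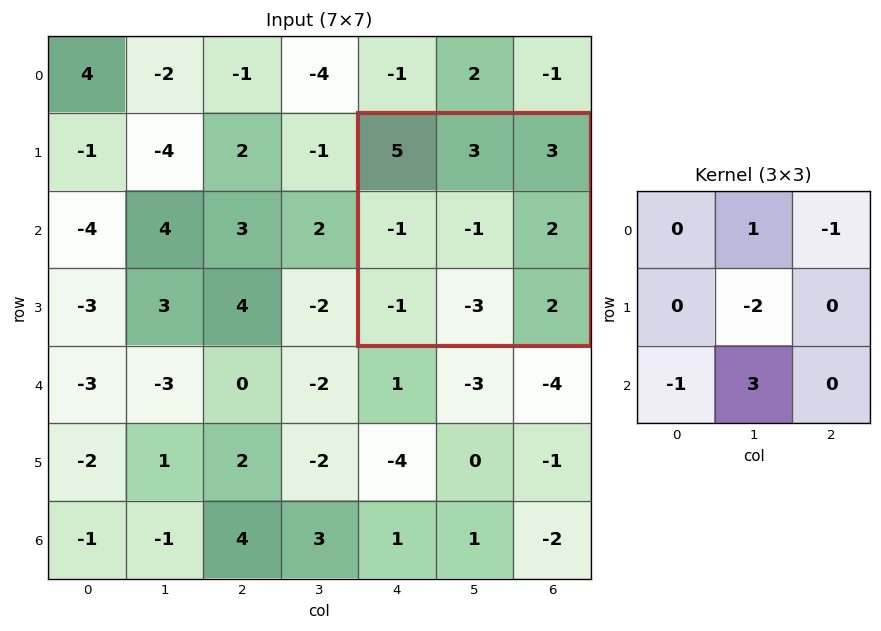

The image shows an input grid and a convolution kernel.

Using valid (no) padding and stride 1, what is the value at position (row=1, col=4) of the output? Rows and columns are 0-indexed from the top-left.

The receptive field on the input at this output position is [5 3 3 / -1 -1 2 / -1 -3 2]. Elementwise product with the kernel and sum: 3·1 + 3·-1 + -1·-2 + -1·-1 + -3·3.

-6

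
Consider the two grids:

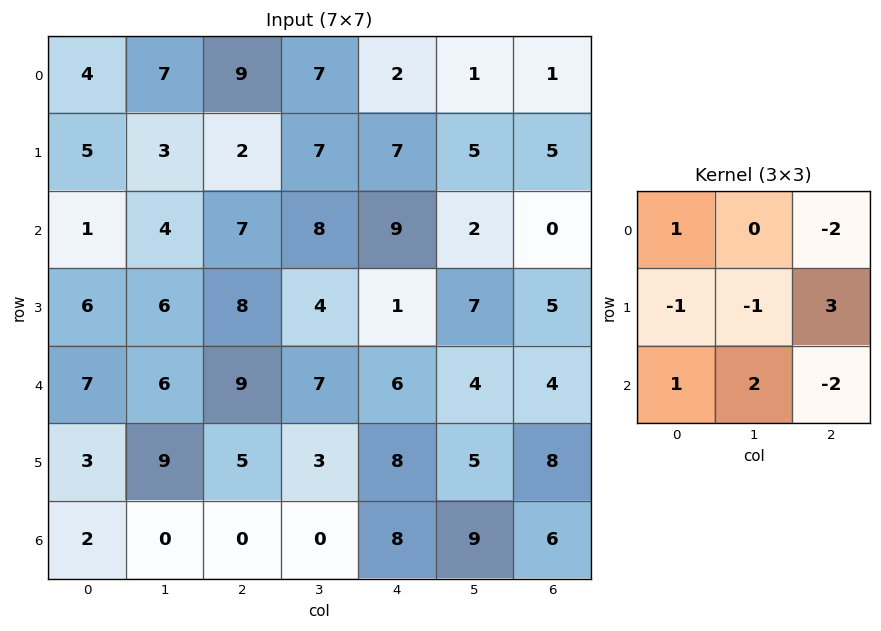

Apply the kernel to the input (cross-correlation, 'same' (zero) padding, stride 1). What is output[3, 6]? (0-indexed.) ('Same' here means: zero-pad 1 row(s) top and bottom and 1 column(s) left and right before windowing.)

The receptive field on the zero-padded input at this output position is [2 0 0 / 7 5 0 / 4 4 0]. Elementwise product with the kernel and sum: 2·1 + 0·-2 + 7·-1 + 5·-1 + 0·3 + 4·1 + 4·2 + 0·-2.

2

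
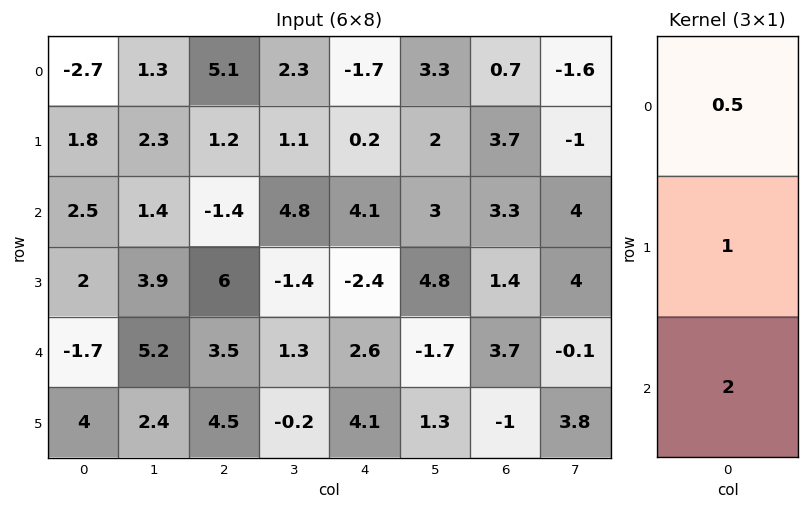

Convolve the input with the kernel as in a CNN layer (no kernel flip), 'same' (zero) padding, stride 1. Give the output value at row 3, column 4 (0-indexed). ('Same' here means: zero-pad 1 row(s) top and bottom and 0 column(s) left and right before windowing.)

4.85

The receptive field on the zero-padded input at this output position is [4.1 / -2.4 / 2.6]. Elementwise product with the kernel and sum: 4.1·0.5 + -2.4·1 + 2.6·2.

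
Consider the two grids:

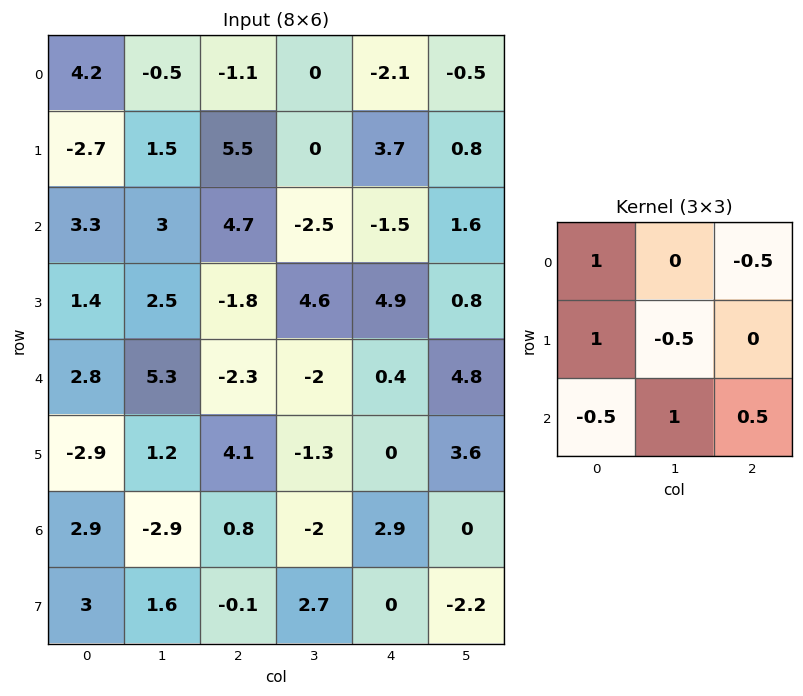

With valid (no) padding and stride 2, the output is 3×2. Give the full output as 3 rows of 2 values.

5 -0.15
3.85 0.7
-3.5 1.3

Output[0,0]: The receptive field on the input at this output position is [4.2 -0.5 -1.1 / -2.7 1.5 5.5 / 3.3 3 4.7]. Elementwise product with the kernel and sum: 4.2·1 + -1.1·-0.5 + -2.7·1 + 1.5·-0.5 + 3.3·-0.5 + 3·1 + 4.7·0.5.
Output[0,1]: The receptive field on the input at this output position is [-1.1 0 -2.1 / 5.5 0 3.7 / 4.7 -2.5 -1.5]. Elementwise product with the kernel and sum: -1.1·1 + -2.1·-0.5 + 5.5·1 + 0·-0.5 + 4.7·-0.5 + -2.5·1 + -1.5·0.5.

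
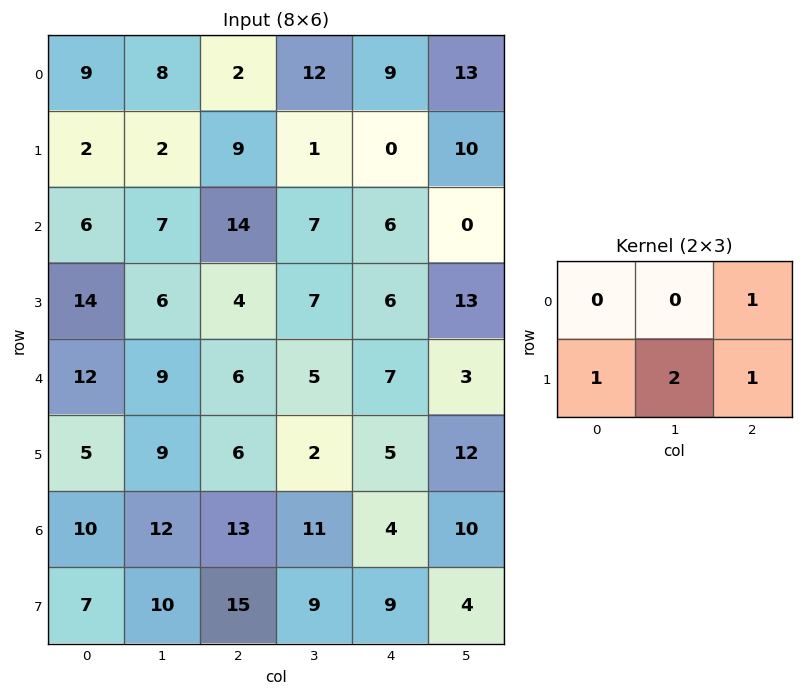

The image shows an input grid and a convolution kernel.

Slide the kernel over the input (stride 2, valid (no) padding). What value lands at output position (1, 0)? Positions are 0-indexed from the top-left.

The receptive field on the input at this output position is [6 7 14 / 14 6 4]. Elementwise product with the kernel and sum: 14·1 + 14·1 + 6·2 + 4·1.

44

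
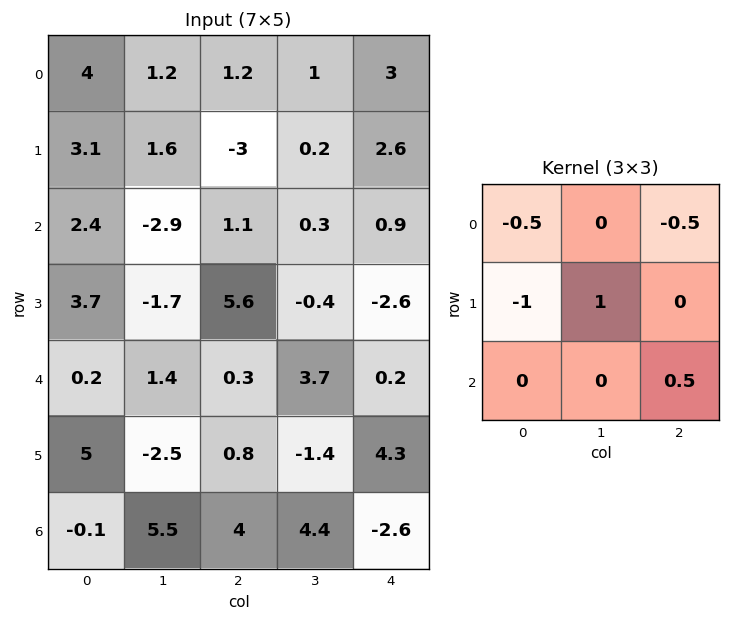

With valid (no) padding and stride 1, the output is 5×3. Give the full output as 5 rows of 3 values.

-3.55 -5.55 1.55
-2.55 2.9 -1.9
-7 10.45 -6.9
-3.05 -0.75 4.05
-5.75 2.95 -3.75

Output[0,0]: The receptive field on the input at this output position is [4 1.2 1.2 / 3.1 1.6 -3 / 2.4 -2.9 1.1]. Elementwise product with the kernel and sum: 4·-0.5 + 1.2·-0.5 + 3.1·-1 + 1.6·1 + 1.1·0.5.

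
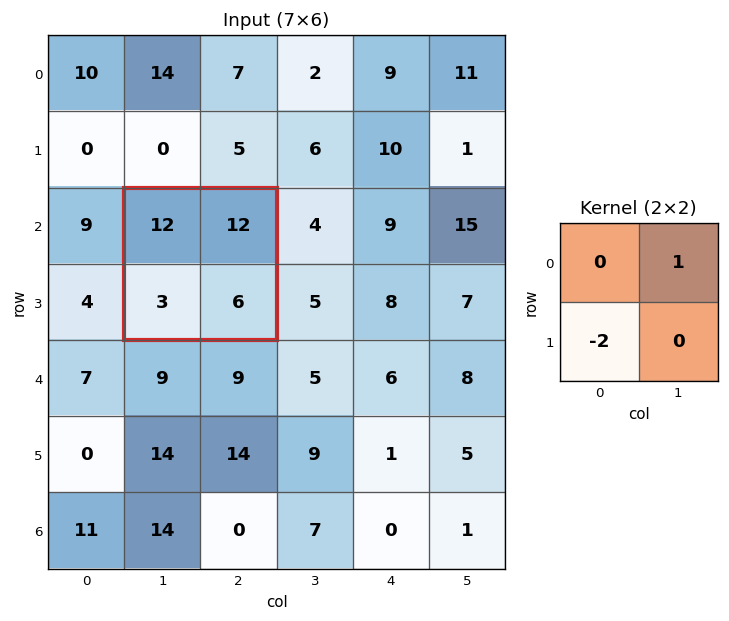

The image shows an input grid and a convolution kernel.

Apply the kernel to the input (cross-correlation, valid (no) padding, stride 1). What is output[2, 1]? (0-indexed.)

The receptive field on the input at this output position is [12 12 / 3 6]. Elementwise product with the kernel and sum: 12·1 + 3·-2.

6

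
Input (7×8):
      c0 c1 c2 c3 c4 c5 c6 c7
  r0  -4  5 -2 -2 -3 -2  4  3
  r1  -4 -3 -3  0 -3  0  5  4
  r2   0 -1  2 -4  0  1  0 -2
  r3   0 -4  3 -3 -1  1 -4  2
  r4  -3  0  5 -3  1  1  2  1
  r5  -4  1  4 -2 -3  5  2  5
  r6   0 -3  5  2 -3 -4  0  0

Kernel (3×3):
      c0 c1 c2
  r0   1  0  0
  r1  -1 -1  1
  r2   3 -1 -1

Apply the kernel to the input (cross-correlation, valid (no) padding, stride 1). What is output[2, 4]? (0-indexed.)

The receptive field on the input at this output position is [0 1 0 / -1 1 -4 / 1 1 2]. Elementwise product with the kernel and sum: 0·1 + -1·-1 + 1·-1 + -4·1 + 1·3 + 1·-1 + 2·-1.

-4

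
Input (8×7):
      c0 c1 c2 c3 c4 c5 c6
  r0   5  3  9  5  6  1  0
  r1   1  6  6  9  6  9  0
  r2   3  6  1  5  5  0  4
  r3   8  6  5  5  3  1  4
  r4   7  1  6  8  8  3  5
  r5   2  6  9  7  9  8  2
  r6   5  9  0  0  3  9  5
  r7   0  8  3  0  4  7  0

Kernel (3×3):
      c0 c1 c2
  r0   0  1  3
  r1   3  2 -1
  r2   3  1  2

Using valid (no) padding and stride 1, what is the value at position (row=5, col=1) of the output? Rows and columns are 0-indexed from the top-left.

84

The receptive field on the input at this output position is [6 9 7 / 9 0 0 / 8 3 0]. Elementwise product with the kernel and sum: 9·1 + 7·3 + 9·3 + 0·2 + 0·-1 + 8·3 + 3·1 + 0·2.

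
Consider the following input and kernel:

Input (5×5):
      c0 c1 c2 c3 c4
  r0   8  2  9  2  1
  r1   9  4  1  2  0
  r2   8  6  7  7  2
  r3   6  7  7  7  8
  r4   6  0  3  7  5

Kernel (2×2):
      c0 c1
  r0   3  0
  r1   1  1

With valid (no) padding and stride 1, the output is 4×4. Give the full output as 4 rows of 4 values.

37 11 30 8
41 25 17 15
37 32 35 36
24 24 31 33

Output[0,0]: The receptive field on the input at this output position is [8 2 / 9 4]. Elementwise product with the kernel and sum: 8·3 + 9·1 + 4·1.
Output[0,1]: The receptive field on the input at this output position is [2 9 / 4 1]. Elementwise product with the kernel and sum: 2·3 + 4·1 + 1·1.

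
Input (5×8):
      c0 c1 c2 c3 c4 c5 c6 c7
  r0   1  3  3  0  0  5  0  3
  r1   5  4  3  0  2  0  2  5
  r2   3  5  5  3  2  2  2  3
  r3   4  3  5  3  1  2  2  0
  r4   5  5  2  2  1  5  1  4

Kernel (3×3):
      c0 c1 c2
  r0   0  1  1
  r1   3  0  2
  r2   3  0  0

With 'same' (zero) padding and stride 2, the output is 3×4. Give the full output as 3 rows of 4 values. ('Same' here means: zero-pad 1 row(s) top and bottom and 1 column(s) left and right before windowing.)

Output[0,0]: The receptive field on the zero-padded input at this output position is [0 0 0 / 0 1 3 / 0 5 4]. Elementwise product with the kernel and sum: 0·1 + 0·1 + 0·3 + 3·2 + 0·3.
Output[0,1]: The receptive field on the zero-padded input at this output position is [0 0 0 / 3 3 0 / 4 3 0]. Elementwise product with the kernel and sum: 0·1 + 0·1 + 3·3 + 0·2 + 4·3.

6 21 10 21
19 33 24 25
17 27 19 25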